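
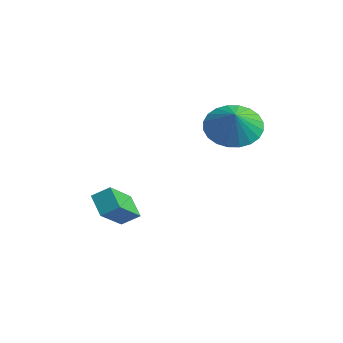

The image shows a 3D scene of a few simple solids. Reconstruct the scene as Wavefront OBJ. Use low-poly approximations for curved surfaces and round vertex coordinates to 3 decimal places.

v 1.282 2.792 2.353
v 2.094 3.057 1.692
v 2.078 2.428 3.187
v 2.039 3.418 1.903
v 1.868 3.683 2.182
v 1.608 3.813 2.488
v 1.298 3.788 2.772
v 0.986 3.61 2.993
v 0.719 3.309 3.117
v 0.537 2.929 3.124
v 0.469 2.528 3.013
v 0.525 2.167 2.803
v 0.695 1.902 2.523
v 0.955 1.772 2.218
v 1.265 1.797 1.934
v 1.577 1.974 1.713
v 1.844 2.276 1.589
v 2.026 2.656 1.582
v -0.796 -0.983 -1.569
v -0.085 -2.092 -0.697
v -0.435 -0.406 -1.13
v 0.277 -1.515 -0.259
v 0.023 -0.985 -2.241
v 0.735 -2.094 -1.37
v 0.385 -0.408 -1.803
v 1.096 -1.517 -0.931
f 2 1 4
f 2 4 3
f 4 1 5
f 4 5 3
f 5 1 6
f 5 6 3
f 6 1 7
f 6 7 3
f 7 1 8
f 7 8 3
f 8 1 9
f 8 9 3
f 9 1 10
f 9 10 3
f 10 1 11
f 10 11 3
f 11 1 12
f 11 12 3
f 12 1 13
f 12 13 3
f 13 1 14
f 13 14 3
f 14 1 15
f 14 15 3
f 15 1 16
f 15 16 3
f 16 1 17
f 16 17 3
f 17 1 18
f 17 18 3
f 18 1 2
f 18 2 3
f 20 22 19
f 23 20 19
f 19 22 21
f 21 23 19
f 20 26 22
f 24 20 23
f 24 26 20
f 22 26 21
f 25 23 21
f 21 26 25
f 25 24 23
f 26 24 25



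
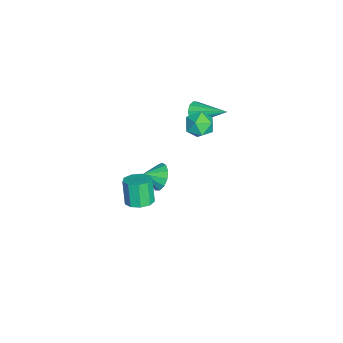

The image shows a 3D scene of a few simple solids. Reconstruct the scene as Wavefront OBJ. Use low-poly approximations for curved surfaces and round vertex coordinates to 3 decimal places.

v -1.587 0.384 -3.583
v -1.034 0.17 -4.287
v -1.293 -0.524 -3.077
v -0.748 0.448 -3.956
v -0.729 0.705 -3.506
v -0.981 0.86 -3.081
v -1.426 0.864 -2.816
v -1.923 0.716 -2.794
v -2.312 0.462 -3.022
v -2.472 0.183 -3.429
v -2.35 -0.032 -3.885
v -1.987 -0.115 -4.245
v -1.496 -0.04 -4.395
v 4.156 -0.199 0.397
v 4.877 -0.084 0.698
v 4.325 -0.245 2.084
v 3.604 -0.361 1.783
v 4.619 0.389 0.651
v 4.067 0.227 2.036
v 4.144 0.586 0.484
v 3.592 0.424 1.869
v 3.675 0.416 0.277
v 3.123 0.254 1.662
v 3.431 -0.042 0.126
v 2.879 -0.204 1.512
v 3.526 -0.574 0.102
v 2.974 -0.735 1.488
v 3.916 -0.93 0.217
v 3.364 -1.091 1.602
v 4.419 -0.944 0.415
v 3.866 -1.106 1.8
v 4.798 -0.61 0.606
v 4.246 -0.771 1.991
v -2.492 2.273 1.682
v -2.114 2.392 1.105
v -1.808 4.047 2.498
v -2.504 2.569 1.048
v -2.89 2.633 1.232
v -3.124 2.559 1.589
v -3.116 2.376 1.981
v -2.87 2.153 2.258
v -2.48 1.976 2.316
v -2.094 1.912 2.131
v -1.86 1.986 1.774
v -1.867 2.17 1.383
v 0.856 3.403 3.382
v 1.502 2.88 3.709
v -0.142 2.5 3.911
v 0.504 1.977 4.238
v 0.361 2.785 4.592
v 0.978 3.343 4.265
v 0.382 2.037 3.355
v 0.999 2.595 3.028
v 1.21 2.036 3.692
v 1.197 2.498 4.457
v 0.163 2.882 3.163
v 0.15 3.344 3.928
f 2 1 4
f 2 4 3
f 4 1 5
f 4 5 3
f 5 1 6
f 5 6 3
f 6 1 7
f 6 7 3
f 7 1 8
f 7 8 3
f 8 1 9
f 8 9 3
f 9 1 10
f 9 10 3
f 10 1 11
f 10 11 3
f 11 1 12
f 11 12 3
f 12 1 13
f 12 13 3
f 13 1 2
f 13 2 3
f 15 14 18
f 15 18 16
f 16 18 19
f 16 19 17
f 18 14 20
f 18 20 19
f 19 20 21
f 19 21 17
f 20 14 22
f 20 22 21
f 21 22 23
f 21 23 17
f 22 14 24
f 22 24 23
f 23 24 25
f 23 25 17
f 24 14 26
f 24 26 25
f 25 26 27
f 25 27 17
f 26 14 28
f 26 28 27
f 27 28 29
f 27 29 17
f 28 14 30
f 28 30 29
f 29 30 31
f 29 31 17
f 30 14 32
f 30 32 31
f 31 32 33
f 31 33 17
f 32 14 15
f 32 15 33
f 33 15 16
f 33 16 17
f 35 34 37
f 35 37 36
f 37 34 38
f 37 38 36
f 38 34 39
f 38 39 36
f 39 34 40
f 39 40 36
f 40 34 41
f 40 41 36
f 41 34 42
f 41 42 36
f 42 34 43
f 42 43 36
f 43 34 44
f 43 44 36
f 44 34 45
f 44 45 36
f 45 34 35
f 45 35 36
f 46 57 51
f 46 51 47
f 46 47 53
f 46 53 56
f 46 56 57
f 47 51 55
f 51 57 50
f 57 56 48
f 56 53 52
f 53 47 54
f 49 55 50
f 49 50 48
f 49 48 52
f 49 52 54
f 49 54 55
f 50 55 51
f 48 50 57
f 52 48 56
f 54 52 53
f 55 54 47



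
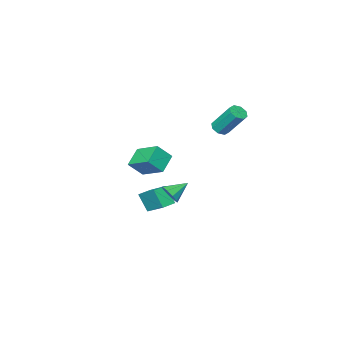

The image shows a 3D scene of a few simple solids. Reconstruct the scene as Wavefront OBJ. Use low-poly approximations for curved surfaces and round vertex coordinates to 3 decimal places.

v -2.573 -0.295 2.659
v -2.007 -0.297 2.783
v -2.34 0.833 4.324
v -2.907 0.835 4.201
v -2.121 0.037 2.514
v -2.454 1.167 4.055
v -2.5 0.177 2.33
v -2.833 1.306 3.871
v -2.922 0.04 2.339
v -3.255 1.169 3.88
v -3.14 -0.293 2.536
v -3.473 0.837 4.077
v -3.026 -0.627 2.805
v -3.359 0.503 4.346
v -2.647 -0.766 2.989
v -2.98 0.363 4.53
v -2.225 -0.629 2.98
v -2.558 0.5 4.521
v -1.145 -4.551 -0.984
v -0.366 -4.9 -0.084
v -1.342 -2.966 -0.199
v -0.563 -3.315 0.701
v -0.097 -4.065 -1.701
v 0.682 -4.414 -0.801
v -0.294 -2.48 -0.916
v 0.485 -2.829 -0.016
v 2.497 1.565 -0.102
v 2.791 1.361 0.476
v 1.443 1.815 0.522
v 2.862 1.816 0.413
v 2.762 2.154 0.109
v 2.538 2.216 -0.294
v 2.294 1.974 -0.607
v 2.146 1.54 -0.684
v 2.161 1.118 -0.489
v 2.333 0.905 -0.113
v 2.582 1.001 0.268
v -1.17 -3.924 -4.634
v -1.079 -4.638 -3.527
v -1.138 -2.461 -3.693
v -1.047 -3.175 -2.586
v -0.293 -3.905 -4.694
v -0.202 -4.619 -3.587
v -0.261 -2.442 -3.753
v -0.17 -3.156 -2.646
f 2 1 5
f 2 5 3
f 3 5 6
f 3 6 4
f 5 1 7
f 5 7 6
f 6 7 8
f 6 8 4
f 7 1 9
f 7 9 8
f 8 9 10
f 8 10 4
f 9 1 11
f 9 11 10
f 10 11 12
f 10 12 4
f 11 1 13
f 11 13 12
f 12 13 14
f 12 14 4
f 13 1 15
f 13 15 14
f 14 15 16
f 14 16 4
f 15 1 17
f 15 17 16
f 16 17 18
f 16 18 4
f 17 1 2
f 17 2 18
f 18 2 3
f 18 3 4
f 20 22 19
f 23 20 19
f 19 22 21
f 21 23 19
f 20 26 22
f 24 20 23
f 24 26 20
f 22 26 21
f 25 23 21
f 21 26 25
f 25 24 23
f 26 24 25
f 28 27 30
f 28 30 29
f 30 27 31
f 30 31 29
f 31 27 32
f 31 32 29
f 32 27 33
f 32 33 29
f 33 27 34
f 33 34 29
f 34 27 35
f 34 35 29
f 35 27 36
f 35 36 29
f 36 27 37
f 36 37 29
f 37 27 28
f 37 28 29
f 39 41 38
f 42 39 38
f 38 41 40
f 40 42 38
f 39 45 41
f 43 39 42
f 43 45 39
f 41 45 40
f 44 42 40
f 40 45 44
f 44 43 42
f 45 43 44



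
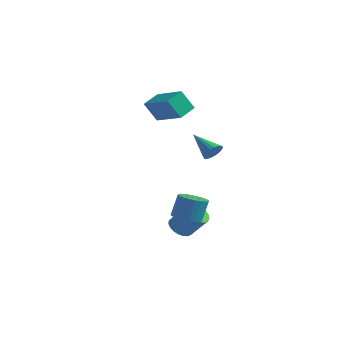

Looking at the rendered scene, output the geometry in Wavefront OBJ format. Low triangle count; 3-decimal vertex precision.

v 2.807 -2.026 -1.536
v 3.601 -2.325 -1.499
v 3.708 -1.873 -0.146
v 2.913 -1.574 -0.184
v 3.654 -2.016 -1.606
v 3.76 -1.564 -0.254
v 3.577 -1.708 -1.703
v 3.684 -1.256 -0.351
v 3.383 -1.449 -1.775
v 3.49 -0.997 -0.422
v 3.101 -1.277 -1.81
v 3.208 -0.825 -0.457
v 2.775 -1.22 -1.803
v 2.881 -0.768 -0.451
v 2.453 -1.285 -1.756
v 2.56 -0.833 -0.404
v 2.185 -1.463 -1.675
v 2.292 -1.011 -0.323
v 2.012 -1.727 -1.574
v 2.119 -1.275 -0.221
v 1.96 -2.036 -1.466
v 2.066 -1.584 -0.114
v 2.036 -2.344 -1.369
v 2.143 -1.892 -0.017
v 2.23 -2.603 -1.298
v 2.337 -2.151 0.055
v 2.512 -2.775 -1.263
v 2.619 -2.323 0.09
v 2.839 -2.832 -1.269
v 2.945 -2.38 0.083
v 3.16 -2.767 -1.316
v 3.267 -2.315 0.036
v 3.428 -2.589 -1.397
v 3.535 -2.137 -0.045
v 0.74 -0.029 -3.441
v 1.125 -0.673 -3.654
v 2.145 -0.475 -2.412
v 1.76 0.169 -2.199
v 1.282 -0.443 -3.82
v 2.302 -0.244 -2.578
v 1.345 -0.141 -3.92
v 2.365 0.058 -2.678
v 1.304 0.18 -3.938
v 2.324 0.379 -2.695
v 1.165 0.465 -3.869
v 2.185 0.664 -2.627
v 0.952 0.665 -3.727
v 1.973 0.863 -2.484
v 0.703 0.744 -3.535
v 1.724 0.943 -2.292
v 0.46 0.69 -3.327
v 1.481 0.888 -2.084
v 0.266 0.511 -3.138
v 1.286 0.71 -1.896
v 0.153 0.239 -3.002
v 1.174 0.438 -1.76
v 0.142 -0.079 -2.942
v 1.163 0.119 -1.7
v 0.234 -0.389 -2.969
v 1.255 -0.191 -1.726
v 0.414 -0.637 -3.076
v 1.434 -0.438 -1.834
v 0.65 -0.779 -3.247
v 1.67 -0.581 -2.005
v 0.901 -0.792 -3.452
v 1.922 -0.594 -2.209
v -3.628 3.149 2.689
v -4.168 2.655 3.952
v -3.606 4.3 3.149
v -4.146 3.806 4.412
v -1.594 2.814 3.428
v -2.134 2.32 4.691
v -1.572 3.965 3.888
v -2.112 3.471 5.151
v 2.934 0.026 2.65
v 3.199 0.483 3.012
v 1.486 0.134 3.57
v 3.086 0.625 2.818
v 2.947 0.663 2.594
v 2.805 0.592 2.38
v 2.686 0.423 2.213
v 2.61 0.185 2.121
v 2.59 -0.081 2.121
v 2.63 -0.328 2.212
v 2.722 -0.513 2.379
v 2.851 -0.606 2.592
v 2.994 -0.589 2.816
v 3.127 -0.466 3.011
v 3.227 -0.258 3.143
v 3.276 -0.001 3.19
v 3.266 0.261 3.144
f 2 1 5
f 2 5 3
f 3 5 6
f 3 6 4
f 5 1 7
f 5 7 6
f 6 7 8
f 6 8 4
f 7 1 9
f 7 9 8
f 8 9 10
f 8 10 4
f 9 1 11
f 9 11 10
f 10 11 12
f 10 12 4
f 11 1 13
f 11 13 12
f 12 13 14
f 12 14 4
f 13 1 15
f 13 15 14
f 14 15 16
f 14 16 4
f 15 1 17
f 15 17 16
f 16 17 18
f 16 18 4
f 17 1 19
f 17 19 18
f 18 19 20
f 18 20 4
f 19 1 21
f 19 21 20
f 20 21 22
f 20 22 4
f 21 1 23
f 21 23 22
f 22 23 24
f 22 24 4
f 23 1 25
f 23 25 24
f 24 25 26
f 24 26 4
f 25 1 27
f 25 27 26
f 26 27 28
f 26 28 4
f 27 1 29
f 27 29 28
f 28 29 30
f 28 30 4
f 29 1 31
f 29 31 30
f 30 31 32
f 30 32 4
f 31 1 33
f 31 33 32
f 32 33 34
f 32 34 4
f 33 1 2
f 33 2 34
f 34 2 3
f 34 3 4
f 36 35 39
f 36 39 37
f 37 39 40
f 37 40 38
f 39 35 41
f 39 41 40
f 40 41 42
f 40 42 38
f 41 35 43
f 41 43 42
f 42 43 44
f 42 44 38
f 43 35 45
f 43 45 44
f 44 45 46
f 44 46 38
f 45 35 47
f 45 47 46
f 46 47 48
f 46 48 38
f 47 35 49
f 47 49 48
f 48 49 50
f 48 50 38
f 49 35 51
f 49 51 50
f 50 51 52
f 50 52 38
f 51 35 53
f 51 53 52
f 52 53 54
f 52 54 38
f 53 35 55
f 53 55 54
f 54 55 56
f 54 56 38
f 55 35 57
f 55 57 56
f 56 57 58
f 56 58 38
f 57 35 59
f 57 59 58
f 58 59 60
f 58 60 38
f 59 35 61
f 59 61 60
f 60 61 62
f 60 62 38
f 61 35 63
f 61 63 62
f 62 63 64
f 62 64 38
f 63 35 65
f 63 65 64
f 64 65 66
f 64 66 38
f 65 35 36
f 65 36 66
f 66 36 37
f 66 37 38
f 68 70 67
f 71 68 67
f 67 70 69
f 69 71 67
f 68 74 70
f 72 68 71
f 72 74 68
f 70 74 69
f 73 71 69
f 69 74 73
f 73 72 71
f 74 72 73
f 76 75 78
f 76 78 77
f 78 75 79
f 78 79 77
f 79 75 80
f 79 80 77
f 80 75 81
f 80 81 77
f 81 75 82
f 81 82 77
f 82 75 83
f 82 83 77
f 83 75 84
f 83 84 77
f 84 75 85
f 84 85 77
f 85 75 86
f 85 86 77
f 86 75 87
f 86 87 77
f 87 75 88
f 87 88 77
f 88 75 89
f 88 89 77
f 89 75 90
f 89 90 77
f 90 75 91
f 90 91 77
f 91 75 76
f 91 76 77



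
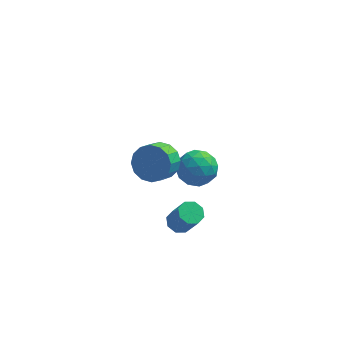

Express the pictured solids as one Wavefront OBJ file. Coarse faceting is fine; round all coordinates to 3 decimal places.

v -0.694 -2.066 -2.124
v -0.038 -2.091 -2.418
v 0.631 -2.718 -0.869
v -0.026 -2.694 -0.576
v -0.143 -1.607 -2.177
v 0.526 -2.234 -0.628
v -0.571 -1.392 -1.905
v 0.098 -2.019 -0.356
v -1.072 -1.572 -1.761
v -0.403 -2.199 -0.212
v -1.351 -2.042 -1.831
v -0.682 -2.669 -0.282
v -1.246 -2.526 -2.072
v -0.577 -3.153 -0.523
v -0.818 -2.741 -2.344
v -0.149 -3.368 -0.795
v -0.317 -2.561 -2.488
v 0.352 -3.188 -0.939
v -1.686 -1.364 2.341
v -0.748 -1.912 2.169
v -1.156 -2.805 2.787
v -2.094 -2.256 2.959
v -0.661 -1.619 2.649
v -1.07 -2.512 3.268
v -0.849 -1.257 3.047
v -1.258 -2.15 3.665
v -1.261 -0.924 3.256
v -1.67 -1.817 3.874
v -1.787 -0.709 3.219
v -2.196 -1.602 3.837
v -2.286 -0.669 2.947
v -2.694 -1.562 3.565
v -2.624 -0.815 2.513
v -3.032 -1.708 3.131
v -2.71 -1.108 2.032
v -3.119 -2.001 2.651
v -2.522 -1.47 1.635
v -2.931 -2.363 2.253
v -2.11 -1.803 1.426
v -2.519 -2.696 2.044
v -1.584 -2.018 1.463
v -1.993 -2.911 2.081
v -1.086 -2.058 1.735
v -1.494 -2.951 2.353
v -1.062 3.809 -2.916
v -0.438 4.866 -2.992
v -0.042 3.094 -4.468
v 0.582 4.151 -4.544
v 0.764 3.396 -3.59
v 0.134 3.838 -2.63
v -0.614 4.122 -4.83
v -1.244 4.564 -3.87
v -0.16 5.059 -4.175
v 0.691 4.611 -3.409
v -1.171 3.349 -4.051
v -0.32 2.901 -3.285
v -0.84 4.4 -2.817
v 0.36 3.56 -4.643
v 0.467 3.116 -4.082
v 0.834 3.738 -4.126
v -0.504 3.796 -2.605
v -0.136 4.417 -2.65
v 0.57 3.554 -3.001
v -0.344 3.543 -4.81
v 0.024 4.164 -4.855
v -1.314 4.222 -3.334
v -0.947 4.844 -3.378
v -1.05 4.406 -4.459
v -0.309 5.135 -3.558
v 0.29 4.715 -4.47
v -0.413 4.698 -4.638
v -0.784 4.957 -4.074
v 0.191 4.872 -3.107
v 0.791 4.451 -4.02
v 0.898 4.008 -3.459
v 0.527 4.268 -2.895
v 0.354 4.985 -3.802
v -1.271 3.509 -3.44
v -0.671 3.088 -4.353
v -1.007 3.692 -4.565
v -1.378 3.952 -4.001
v -0.77 3.245 -2.99
v -0.171 2.825 -3.902
v 0.304 3.003 -3.386
v -0.067 3.262 -2.822
v -0.834 2.975 -3.658
f 2 1 5
f 2 5 3
f 3 5 6
f 3 6 4
f 5 1 7
f 5 7 6
f 6 7 8
f 6 8 4
f 7 1 9
f 7 9 8
f 8 9 10
f 8 10 4
f 9 1 11
f 9 11 10
f 10 11 12
f 10 12 4
f 11 1 13
f 11 13 12
f 12 13 14
f 12 14 4
f 13 1 15
f 13 15 14
f 14 15 16
f 14 16 4
f 15 1 17
f 15 17 16
f 16 17 18
f 16 18 4
f 17 1 2
f 17 2 18
f 18 2 3
f 18 3 4
f 20 19 23
f 20 23 21
f 21 23 24
f 21 24 22
f 23 19 25
f 23 25 24
f 24 25 26
f 24 26 22
f 25 19 27
f 25 27 26
f 26 27 28
f 26 28 22
f 27 19 29
f 27 29 28
f 28 29 30
f 28 30 22
f 29 19 31
f 29 31 30
f 30 31 32
f 30 32 22
f 31 19 33
f 31 33 32
f 32 33 34
f 32 34 22
f 33 19 35
f 33 35 34
f 34 35 36
f 34 36 22
f 35 19 37
f 35 37 36
f 36 37 38
f 36 38 22
f 37 19 39
f 37 39 38
f 38 39 40
f 38 40 22
f 39 19 41
f 39 41 40
f 40 41 42
f 40 42 22
f 41 19 43
f 41 43 42
f 42 43 44
f 42 44 22
f 43 19 20
f 43 20 44
f 44 20 21
f 44 21 22
f 45 82 61
f 82 56 85
f 61 85 50
f 82 85 61
f 45 61 57
f 61 50 62
f 57 62 46
f 61 62 57
f 45 57 66
f 57 46 67
f 66 67 52
f 57 67 66
f 45 66 78
f 66 52 81
f 78 81 55
f 66 81 78
f 45 78 82
f 78 55 86
f 82 86 56
f 78 86 82
f 46 62 73
f 62 50 76
f 73 76 54
f 62 76 73
f 50 85 63
f 85 56 84
f 63 84 49
f 85 84 63
f 56 86 83
f 86 55 79
f 83 79 47
f 86 79 83
f 55 81 80
f 81 52 68
f 80 68 51
f 81 68 80
f 52 67 72
f 67 46 69
f 72 69 53
f 67 69 72
f 48 74 60
f 74 54 75
f 60 75 49
f 74 75 60
f 48 60 58
f 60 49 59
f 58 59 47
f 60 59 58
f 48 58 65
f 58 47 64
f 65 64 51
f 58 64 65
f 48 65 70
f 65 51 71
f 70 71 53
f 65 71 70
f 48 70 74
f 70 53 77
f 74 77 54
f 70 77 74
f 49 75 63
f 75 54 76
f 63 76 50
f 75 76 63
f 47 59 83
f 59 49 84
f 83 84 56
f 59 84 83
f 51 64 80
f 64 47 79
f 80 79 55
f 64 79 80
f 53 71 72
f 71 51 68
f 72 68 52
f 71 68 72
f 54 77 73
f 77 53 69
f 73 69 46
f 77 69 73



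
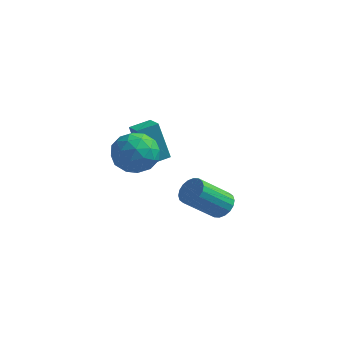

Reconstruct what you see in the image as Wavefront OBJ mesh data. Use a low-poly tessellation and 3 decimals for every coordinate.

v -2.202 1.432 -4.495
v -2.835 1.504 -2.526
v -2.869 1.988 -4.73
v -3.503 2.06 -2.761
v -1.557 2.28 -4.319
v -2.191 2.352 -2.35
v -2.225 2.836 -4.554
v -2.858 2.908 -2.585
v -2.267 -0.634 -2.213
v -1.216 -0.311 -1.93
v -1.804 -2.389 -1.93
v -0.753 -2.066 -1.647
v -1.626 -1.819 -0.964
v -1.912 -0.734 -1.139
v -1.108 -1.966 -2.721
v -1.394 -0.881 -2.896
v -0.499 -1.134 -2.244
v -0.82 -1.043 -1.158
v -2.2 -1.657 -2.702
v -2.521 -1.566 -1.616
v -1.782 -0.318 -2.097
v -1.238 -2.382 -1.763
v -1.751 -2.236 -1.362
v -1.133 -2.047 -1.196
v -2.191 -0.567 -1.632
v -1.573 -0.377 -1.465
v -1.815 -1.264 -0.897
v -1.447 -2.323 -2.395
v -0.829 -2.133 -2.228
v -1.887 -0.653 -2.664
v -1.269 -0.464 -2.498
v -1.205 -1.436 -2.963
v -0.743 -0.612 -2.115
v -0.471 -1.644 -1.948
v -0.68 -1.585 -2.579
v -0.848 -0.948 -2.682
v -0.931 -0.559 -1.476
v -0.659 -1.591 -1.31
v -1.173 -1.445 -0.909
v -1.341 -0.808 -1.012
v -0.51 -1.043 -1.661
v -2.361 -1.109 -2.55
v -2.089 -2.141 -2.384
v -1.679 -1.892 -2.848
v -1.847 -1.255 -2.951
v -2.549 -1.056 -1.912
v -2.277 -2.088 -1.745
v -2.172 -1.752 -1.178
v -2.34 -1.115 -1.281
v -2.51 -1.657 -2.199
v 3.026 -2.537 -3.2
v 3.397 -2.248 -2.695
v 2.485 -3.314 -1.415
v 2.114 -3.603 -1.92
v 3.153 -2.063 -2.715
v 2.24 -3.129 -1.435
v 2.884 -1.972 -2.831
v 1.971 -3.038 -1.551
v 2.643 -1.992 -3.02
v 1.73 -3.059 -1.74
v 2.477 -2.121 -3.245
v 1.565 -3.187 -1.964
v 2.421 -2.332 -3.461
v 1.509 -3.398 -2.18
v 2.485 -2.584 -3.625
v 1.572 -3.65 -2.345
v 2.655 -2.826 -3.705
v 1.743 -3.892 -2.425
v 2.9 -3.011 -3.685
v 1.987 -4.077 -2.405
v 3.169 -3.102 -3.569
v 2.256 -4.168 -2.289
v 3.41 -3.081 -3.38
v 2.497 -4.148 -2.1
v 3.575 -2.953 -3.156
v 2.663 -4.019 -1.875
v 3.631 -2.742 -2.94
v 2.719 -3.808 -1.659
v 3.568 -2.49 -2.775
v 2.655 -3.556 -1.495
f 2 4 1
f 5 2 1
f 1 4 3
f 3 5 1
f 2 8 4
f 6 2 5
f 6 8 2
f 4 8 3
f 7 5 3
f 3 8 7
f 7 6 5
f 8 6 7
f 9 46 25
f 46 20 49
f 25 49 14
f 46 49 25
f 9 25 21
f 25 14 26
f 21 26 10
f 25 26 21
f 9 21 30
f 21 10 31
f 30 31 16
f 21 31 30
f 9 30 42
f 30 16 45
f 42 45 19
f 30 45 42
f 9 42 46
f 42 19 50
f 46 50 20
f 42 50 46
f 10 26 37
f 26 14 40
f 37 40 18
f 26 40 37
f 14 49 27
f 49 20 48
f 27 48 13
f 49 48 27
f 20 50 47
f 50 19 43
f 47 43 11
f 50 43 47
f 19 45 44
f 45 16 32
f 44 32 15
f 45 32 44
f 16 31 36
f 31 10 33
f 36 33 17
f 31 33 36
f 12 38 24
f 38 18 39
f 24 39 13
f 38 39 24
f 12 24 22
f 24 13 23
f 22 23 11
f 24 23 22
f 12 22 29
f 22 11 28
f 29 28 15
f 22 28 29
f 12 29 34
f 29 15 35
f 34 35 17
f 29 35 34
f 12 34 38
f 34 17 41
f 38 41 18
f 34 41 38
f 13 39 27
f 39 18 40
f 27 40 14
f 39 40 27
f 11 23 47
f 23 13 48
f 47 48 20
f 23 48 47
f 15 28 44
f 28 11 43
f 44 43 19
f 28 43 44
f 17 35 36
f 35 15 32
f 36 32 16
f 35 32 36
f 18 41 37
f 41 17 33
f 37 33 10
f 41 33 37
f 52 51 55
f 52 55 53
f 53 55 56
f 53 56 54
f 55 51 57
f 55 57 56
f 56 57 58
f 56 58 54
f 57 51 59
f 57 59 58
f 58 59 60
f 58 60 54
f 59 51 61
f 59 61 60
f 60 61 62
f 60 62 54
f 61 51 63
f 61 63 62
f 62 63 64
f 62 64 54
f 63 51 65
f 63 65 64
f 64 65 66
f 64 66 54
f 65 51 67
f 65 67 66
f 66 67 68
f 66 68 54
f 67 51 69
f 67 69 68
f 68 69 70
f 68 70 54
f 69 51 71
f 69 71 70
f 70 71 72
f 70 72 54
f 71 51 73
f 71 73 72
f 72 73 74
f 72 74 54
f 73 51 75
f 73 75 74
f 74 75 76
f 74 76 54
f 75 51 77
f 75 77 76
f 76 77 78
f 76 78 54
f 77 51 79
f 77 79 78
f 78 79 80
f 78 80 54
f 79 51 52
f 79 52 80
f 80 52 53
f 80 53 54



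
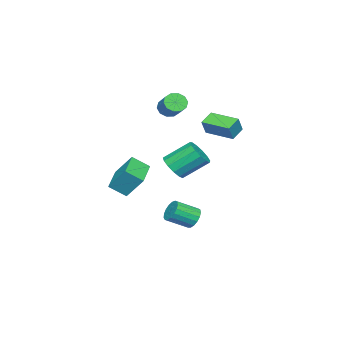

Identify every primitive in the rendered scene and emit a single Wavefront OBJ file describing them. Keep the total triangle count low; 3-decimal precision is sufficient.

v 4.063 2.953 1.369
v 4.873 3.411 1.37
v 4.126 4.726 2.553
v 3.317 4.267 2.551
v 4.592 3.608 0.974
v 3.846 4.923 2.157
v 4.144 3.597 0.703
v 3.397 4.912 1.886
v 3.67 3.382 0.643
v 2.923 4.697 1.826
v 3.321 3.03 0.814
v 2.574 4.345 1.997
v 3.208 2.654 1.16
v 2.461 3.969 2.343
v 3.366 2.372 1.573
v 2.619 3.687 2.756
v 3.746 2.275 1.921
v 2.999 3.59 3.104
v 4.226 2.393 2.093
v 3.479 3.708 3.276
v 4.655 2.689 2.036
v 3.908 4.004 3.219
v 4.896 3.068 1.766
v 4.149 4.383 2.949
v -0.253 -2.055 -1.965
v 0.241 -2.999 -1.204
v -0.269 -0.918 -0.544
v 0.225 -1.863 0.217
v 1.655 -1.437 -2.437
v 2.149 -2.382 -1.676
v 1.639 -0.301 -1.016
v 2.133 -1.245 -0.255
v -2.336 2.359 2.902
v -1.764 2.369 3.888
v -2.101 4.269 2.746
v -1.529 4.278 3.733
v -1.411 2.202 2.367
v -0.839 2.211 3.354
v -1.176 4.111 2.212
v -0.604 4.121 3.198
v -0.025 2.139 -4.163
v 0.616 2.494 -4.459
v 1.545 1.456 -3.693
v 0.905 1.101 -3.397
v 0.553 2.677 -4.134
v 1.482 1.639 -3.368
v 0.358 2.737 -3.816
v 1.287 1.698 -3.05
v 0.075 2.66 -3.577
v 1.004 1.621 -2.812
v -0.231 2.464 -3.472
v 0.698 1.425 -2.707
v -0.489 2.193 -3.526
v 0.44 1.154 -2.761
v -0.641 1.91 -3.725
v 0.288 0.871 -2.96
v -0.652 1.68 -4.025
v 0.277 0.641 -3.26
v -0.519 1.555 -4.356
v 0.41 0.516 -3.591
v -0.273 1.563 -4.643
v 0.656 0.525 -3.878
v 0.03 1.704 -4.82
v 0.959 0.666 -4.055
v 0.321 1.945 -4.846
v 1.25 0.906 -4.081
v 0.532 2.23 -4.716
v 1.461 1.191 -3.95
v -4.333 -1.821 2.985
v -3.864 -1.739 2.379
v -2.959 -0.777 3.21
v -3.427 -0.859 3.815
v -4.199 -1.401 2.353
v -3.293 -0.44 3.184
v -4.584 -1.224 2.568
v -3.679 -0.263 3.399
v -4.874 -1.275 2.942
v -3.969 -0.313 3.773
v -4.957 -1.534 3.333
v -4.051 -0.572 4.163
v -4.801 -1.903 3.59
v -3.896 -0.941 4.421
v -4.467 -2.24 3.616
v -3.561 -1.279 4.447
v -4.081 -2.417 3.401
v -3.176 -1.456 4.232
v -3.791 -2.367 3.027
v -2.886 -1.405 3.858
v -3.709 -2.108 2.637
v -2.803 -1.146 3.467
f 2 1 5
f 2 5 3
f 3 5 6
f 3 6 4
f 5 1 7
f 5 7 6
f 6 7 8
f 6 8 4
f 7 1 9
f 7 9 8
f 8 9 10
f 8 10 4
f 9 1 11
f 9 11 10
f 10 11 12
f 10 12 4
f 11 1 13
f 11 13 12
f 12 13 14
f 12 14 4
f 13 1 15
f 13 15 14
f 14 15 16
f 14 16 4
f 15 1 17
f 15 17 16
f 16 17 18
f 16 18 4
f 17 1 19
f 17 19 18
f 18 19 20
f 18 20 4
f 19 1 21
f 19 21 20
f 20 21 22
f 20 22 4
f 21 1 23
f 21 23 22
f 22 23 24
f 22 24 4
f 23 1 2
f 23 2 24
f 24 2 3
f 24 3 4
f 26 28 25
f 29 26 25
f 25 28 27
f 27 29 25
f 26 32 28
f 30 26 29
f 30 32 26
f 28 32 27
f 31 29 27
f 27 32 31
f 31 30 29
f 32 30 31
f 34 36 33
f 37 34 33
f 33 36 35
f 35 37 33
f 34 40 36
f 38 34 37
f 38 40 34
f 36 40 35
f 39 37 35
f 35 40 39
f 39 38 37
f 40 38 39
f 42 41 45
f 42 45 43
f 43 45 46
f 43 46 44
f 45 41 47
f 45 47 46
f 46 47 48
f 46 48 44
f 47 41 49
f 47 49 48
f 48 49 50
f 48 50 44
f 49 41 51
f 49 51 50
f 50 51 52
f 50 52 44
f 51 41 53
f 51 53 52
f 52 53 54
f 52 54 44
f 53 41 55
f 53 55 54
f 54 55 56
f 54 56 44
f 55 41 57
f 55 57 56
f 56 57 58
f 56 58 44
f 57 41 59
f 57 59 58
f 58 59 60
f 58 60 44
f 59 41 61
f 59 61 60
f 60 61 62
f 60 62 44
f 61 41 63
f 61 63 62
f 62 63 64
f 62 64 44
f 63 41 65
f 63 65 64
f 64 65 66
f 64 66 44
f 65 41 67
f 65 67 66
f 66 67 68
f 66 68 44
f 67 41 42
f 67 42 68
f 68 42 43
f 68 43 44
f 70 69 73
f 70 73 71
f 71 73 74
f 71 74 72
f 73 69 75
f 73 75 74
f 74 75 76
f 74 76 72
f 75 69 77
f 75 77 76
f 76 77 78
f 76 78 72
f 77 69 79
f 77 79 78
f 78 79 80
f 78 80 72
f 79 69 81
f 79 81 80
f 80 81 82
f 80 82 72
f 81 69 83
f 81 83 82
f 82 83 84
f 82 84 72
f 83 69 85
f 83 85 84
f 84 85 86
f 84 86 72
f 85 69 87
f 85 87 86
f 86 87 88
f 86 88 72
f 87 69 89
f 87 89 88
f 88 89 90
f 88 90 72
f 89 69 70
f 89 70 90
f 90 70 71
f 90 71 72



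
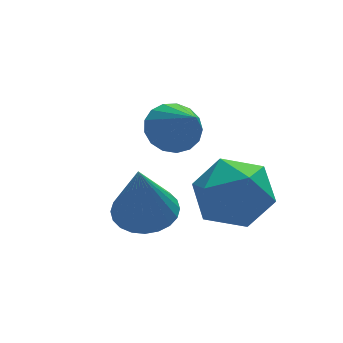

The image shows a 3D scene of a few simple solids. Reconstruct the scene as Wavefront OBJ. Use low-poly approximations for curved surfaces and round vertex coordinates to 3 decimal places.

v -0.11 -0.773 0.41
v 0.657 -0.758 0.549
v -0.41 -1.207 2.11
v 0.58 -0.47 0.609
v 0.399 -0.228 0.639
v 0.139 -0.069 0.634
v -0.158 -0.017 0.595
v -0.448 -0.08 0.527
v -0.687 -0.248 0.442
v -0.838 -0.497 0.352
v -0.878 -0.788 0.271
v -0.801 -1.076 0.211
v -0.619 -1.318 0.181
v -0.36 -1.477 0.186
v -0.062 -1.529 0.225
v 0.228 -1.466 0.292
v 0.466 -1.297 0.378
v 0.617 -1.049 0.468
v 1.31 0.03 0.365
v 1.921 -0.151 1.227
v 2.219 -1.149 -0.527
v 2.83 -1.33 0.335
v 1.802 -1.634 0.334
v 1.24 -0.905 0.885
v 2.9 -0.395 -0.185
v 2.338 0.334 0.366
v 2.904 -0.413 0.887
v 2.225 -1.179 1.208
v 1.915 -0.121 -0.508
v 1.236 -0.887 -0.187
v 1.462 1.722 1.16
v 2.176 1.639 0.982
v 1.598 0.578 2.24
v 2.18 1.883 1.24
v 2.02 2.089 1.478
v 1.732 2.212 1.644
v 1.383 2.222 1.699
v 1.051 2.118 1.63
v 0.814 1.923 1.454
v 0.725 1.683 1.21
v 0.805 1.451 0.954
v 1.036 1.281 0.746
v 1.364 1.213 0.632
v 1.715 1.261 0.639
v 2.008 1.415 0.766
f 2 1 4
f 2 4 3
f 4 1 5
f 4 5 3
f 5 1 6
f 5 6 3
f 6 1 7
f 6 7 3
f 7 1 8
f 7 8 3
f 8 1 9
f 8 9 3
f 9 1 10
f 9 10 3
f 10 1 11
f 10 11 3
f 11 1 12
f 11 12 3
f 12 1 13
f 12 13 3
f 13 1 14
f 13 14 3
f 14 1 15
f 14 15 3
f 15 1 16
f 15 16 3
f 16 1 17
f 16 17 3
f 17 1 18
f 17 18 3
f 18 1 2
f 18 2 3
f 19 30 24
f 19 24 20
f 19 20 26
f 19 26 29
f 19 29 30
f 20 24 28
f 24 30 23
f 30 29 21
f 29 26 25
f 26 20 27
f 22 28 23
f 22 23 21
f 22 21 25
f 22 25 27
f 22 27 28
f 23 28 24
f 21 23 30
f 25 21 29
f 27 25 26
f 28 27 20
f 32 31 34
f 32 34 33
f 34 31 35
f 34 35 33
f 35 31 36
f 35 36 33
f 36 31 37
f 36 37 33
f 37 31 38
f 37 38 33
f 38 31 39
f 38 39 33
f 39 31 40
f 39 40 33
f 40 31 41
f 40 41 33
f 41 31 42
f 41 42 33
f 42 31 43
f 42 43 33
f 43 31 44
f 43 44 33
f 44 31 45
f 44 45 33
f 45 31 32
f 45 32 33



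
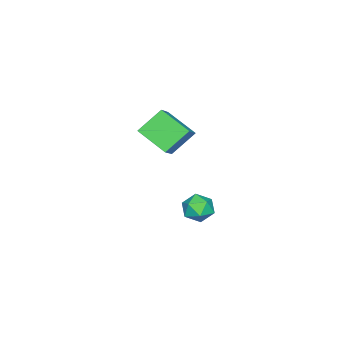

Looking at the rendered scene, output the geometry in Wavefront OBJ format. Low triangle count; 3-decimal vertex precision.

v 1.183 3.92 3.152
v 0.935 2.278 3.99
v 2.299 4.187 4.005
v 2.051 2.545 4.843
v 2.209 3.195 2.037
v 1.961 1.553 2.875
v 3.325 3.462 2.89
v 3.077 1.82 3.728
v 0.937 4.438 -1.774
v 1.566 4.404 -2.438
v 0.134 3.416 -2.482
v 0.763 3.382 -3.146
v 0.959 3.06 -2.313
v 1.456 3.691 -1.875
v 0.244 4.129 -3.045
v 0.741 4.76 -2.607
v 1.137 4.213 -3.223
v 1.579 3.552 -2.771
v 0.121 4.268 -2.149
v 0.563 3.607 -1.697
f 2 4 1
f 5 2 1
f 1 4 3
f 3 5 1
f 2 8 4
f 6 2 5
f 6 8 2
f 4 8 3
f 7 5 3
f 3 8 7
f 7 6 5
f 8 6 7
f 9 20 14
f 9 14 10
f 9 10 16
f 9 16 19
f 9 19 20
f 10 14 18
f 14 20 13
f 20 19 11
f 19 16 15
f 16 10 17
f 12 18 13
f 12 13 11
f 12 11 15
f 12 15 17
f 12 17 18
f 13 18 14
f 11 13 20
f 15 11 19
f 17 15 16
f 18 17 10



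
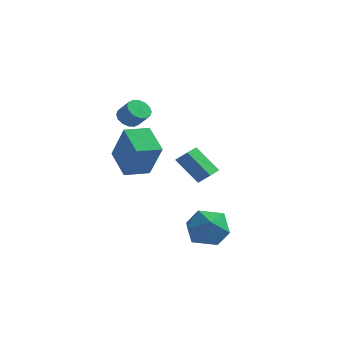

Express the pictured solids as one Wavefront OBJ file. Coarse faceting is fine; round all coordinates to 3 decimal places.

v 3.322 -1.132 -2.395
v 4.269 -1.057 -3.074
v 3.291 -3.003 -2.646
v 4.238 -2.928 -3.325
v 4.322 -2.719 -2.179
v 4.341 -1.563 -2.024
v 3.219 -2.497 -3.696
v 3.238 -1.341 -3.541
v 4.205 -1.901 -3.877
v 4.887 -2.038 -2.94
v 2.673 -2.022 -2.78
v 3.355 -2.159 -1.843
v -1.819 0.413 2.28
v -1.36 0.594 1.857
v -0.642 0.408 2.557
v -1.101 0.227 2.98
v -1.445 0.876 2.02
v -0.727 0.69 2.719
v -1.63 1.034 2.252
v -0.912 0.848 2.951
v -1.866 1.026 2.492
v -1.148 0.84 3.191
v -2.089 0.853 2.675
v -1.371 0.667 3.374
v -2.24 0.563 2.753
v -1.522 0.376 3.452
v -2.278 0.232 2.703
v -1.56 0.046 3.403
v -2.193 -0.05 2.541
v -1.475 -0.236 3.24
v -2.008 -0.208 2.309
v -1.29 -0.394 3.008
v -1.772 -0.2 2.069
v -1.054 -0.386 2.768
v -1.549 -0.027 1.886
v -0.831 -0.213 2.585
v -1.398 0.264 1.808
v -0.68 0.077 2.507
v 1.067 1.912 -1.855
v -0.094 1.787 -0.552
v 1.066 2.748 -1.776
v -0.096 2.624 -0.473
v 1.756 1.856 -1.247
v 0.594 1.732 0.056
v 1.754 2.693 -1.168
v 0.593 2.568 0.135
v -2.784 0.447 -0.212
v -1.776 -0.072 1.639
v -2.055 1.557 -0.297
v -1.047 1.037 1.554
v -1.573 -0.417 -1.114
v -0.565 -0.937 0.737
v -0.844 0.692 -1.199
v 0.164 0.173 0.652
f 1 12 6
f 1 6 2
f 1 2 8
f 1 8 11
f 1 11 12
f 2 6 10
f 6 12 5
f 12 11 3
f 11 8 7
f 8 2 9
f 4 10 5
f 4 5 3
f 4 3 7
f 4 7 9
f 4 9 10
f 5 10 6
f 3 5 12
f 7 3 11
f 9 7 8
f 10 9 2
f 14 13 17
f 14 17 15
f 15 17 18
f 15 18 16
f 17 13 19
f 17 19 18
f 18 19 20
f 18 20 16
f 19 13 21
f 19 21 20
f 20 21 22
f 20 22 16
f 21 13 23
f 21 23 22
f 22 23 24
f 22 24 16
f 23 13 25
f 23 25 24
f 24 25 26
f 24 26 16
f 25 13 27
f 25 27 26
f 26 27 28
f 26 28 16
f 27 13 29
f 27 29 28
f 28 29 30
f 28 30 16
f 29 13 31
f 29 31 30
f 30 31 32
f 30 32 16
f 31 13 33
f 31 33 32
f 32 33 34
f 32 34 16
f 33 13 35
f 33 35 34
f 34 35 36
f 34 36 16
f 35 13 37
f 35 37 36
f 36 37 38
f 36 38 16
f 37 13 14
f 37 14 38
f 38 14 15
f 38 15 16
f 40 42 39
f 43 40 39
f 39 42 41
f 41 43 39
f 40 46 42
f 44 40 43
f 44 46 40
f 42 46 41
f 45 43 41
f 41 46 45
f 45 44 43
f 46 44 45
f 48 50 47
f 51 48 47
f 47 50 49
f 49 51 47
f 48 54 50
f 52 48 51
f 52 54 48
f 50 54 49
f 53 51 49
f 49 54 53
f 53 52 51
f 54 52 53



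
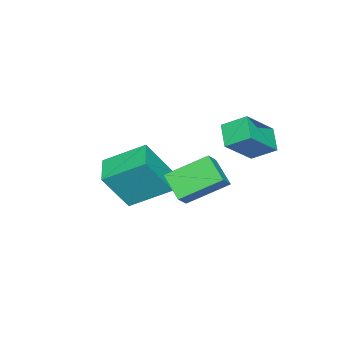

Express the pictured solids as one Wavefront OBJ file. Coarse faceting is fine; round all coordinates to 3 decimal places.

v -0.113 0.327 4.36
v -0.304 1.268 4.956
v -1.354 0.773 3.257
v -1.546 1.714 3.853
v 0.626 0.866 3.747
v 0.434 1.807 4.343
v -0.616 1.312 2.644
v -0.807 2.253 3.24
v 3.209 0.163 3.164
v 3.912 0.238 3.752
v 2.343 1.422 4.038
v 3.046 1.497 4.626
v 3.714 1.003 2.454
v 4.417 1.078 3.042
v 2.848 2.262 3.328
v 3.551 2.337 3.916
v 0.796 -2.97 0.686
v 0.192 -1.487 1.612
v 1.922 -2.339 0.409
v 1.317 -0.856 1.335
v 1.563 -3.644 2.265
v 0.958 -2.161 3.191
v 2.688 -3.013 1.988
v 2.084 -1.53 2.914
f 2 4 1
f 5 2 1
f 1 4 3
f 3 5 1
f 2 8 4
f 6 2 5
f 6 8 2
f 4 8 3
f 7 5 3
f 3 8 7
f 7 6 5
f 8 6 7
f 10 12 9
f 13 10 9
f 9 12 11
f 11 13 9
f 10 16 12
f 14 10 13
f 14 16 10
f 12 16 11
f 15 13 11
f 11 16 15
f 15 14 13
f 16 14 15
f 18 20 17
f 21 18 17
f 17 20 19
f 19 21 17
f 18 24 20
f 22 18 21
f 22 24 18
f 20 24 19
f 23 21 19
f 19 24 23
f 23 22 21
f 24 22 23



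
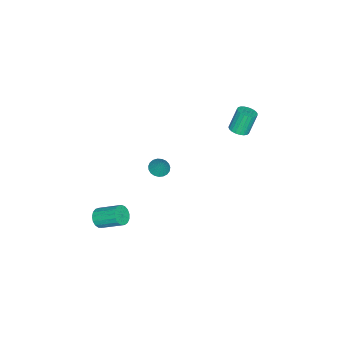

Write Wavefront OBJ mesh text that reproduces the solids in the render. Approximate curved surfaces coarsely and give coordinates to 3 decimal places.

v 0.095 -2.663 1.618
v 0.42 -2.276 1.353
v 0.485 -2.277 2.662
v 0.217 -2.158 1.385
v -0.006 -2.126 1.457
v -0.213 -2.188 1.556
v -0.365 -2.332 1.666
v -0.439 -2.533 1.768
v -0.419 -2.756 1.844
v -0.311 -2.964 1.881
v -0.133 -3.12 1.872
v 0.085 -3.197 1.819
v 0.305 -3.181 1.731
v 0.488 -3.076 1.624
v 0.604 -2.9 1.516
v 0.632 -2.683 1.425
v 0.566 -2.462 1.368
v -3.093 0.364 3.231
v -2.568 0.392 3.426
v -3.043 0.644 4.664
v -3.567 0.616 4.469
v -2.61 0.613 3.365
v -3.084 0.865 4.604
v -2.734 0.791 3.281
v -3.209 1.043 4.52
v -2.921 0.895 3.189
v -3.395 1.147 4.427
v -3.137 0.907 3.103
v -3.612 1.16 4.341
v -3.346 0.826 3.04
v -3.82 1.078 4.278
v -3.51 0.664 3.01
v -3.985 0.916 4.248
v -3.603 0.45 3.017
v -4.078 0.703 4.256
v -3.607 0.222 3.062
v -4.082 0.474 4.301
v -3.523 0.018 3.136
v -3.998 0.27 4.375
v -3.364 -0.126 3.227
v -3.839 0.126 4.465
v -3.158 -0.185 3.318
v -3.633 0.067 4.556
v -2.941 -0.15 3.394
v -3.415 0.102 4.632
v -2.75 -0.025 3.442
v -3.224 0.227 4.68
v -2.618 0.166 3.453
v -3.093 0.419 4.691
v 3.862 -4.201 0.218
v 4.357 -4.015 -0.043
v 4.294 -2.773 0.722
v 3.798 -2.959 0.982
v 4.152 -3.921 -0.213
v 4.089 -2.679 0.552
v 3.88 -3.891 -0.284
v 3.817 -2.649 0.481
v 3.604 -3.932 -0.24
v 3.541 -2.69 0.525
v 3.387 -4.035 -0.092
v 3.324 -2.793 0.673
v 3.279 -4.176 0.128
v 3.216 -2.934 0.893
v 3.304 -4.322 0.368
v 3.241 -3.08 1.133
v 3.457 -4.441 0.574
v 3.394 -3.199 1.339
v 3.703 -4.505 0.698
v 3.639 -3.263 1.463
v 3.985 -4.499 0.712
v 3.921 -3.257 1.477
v 4.238 -4.425 0.612
v 4.175 -3.183 1.377
v 4.406 -4.3 0.423
v 4.343 -3.058 1.188
v 4.449 -4.152 0.186
v 4.385 -2.91 0.951
f 2 1 4
f 2 4 3
f 4 1 5
f 4 5 3
f 5 1 6
f 5 6 3
f 6 1 7
f 6 7 3
f 7 1 8
f 7 8 3
f 8 1 9
f 8 9 3
f 9 1 10
f 9 10 3
f 10 1 11
f 10 11 3
f 11 1 12
f 11 12 3
f 12 1 13
f 12 13 3
f 13 1 14
f 13 14 3
f 14 1 15
f 14 15 3
f 15 1 16
f 15 16 3
f 16 1 17
f 16 17 3
f 17 1 2
f 17 2 3
f 19 18 22
f 19 22 20
f 20 22 23
f 20 23 21
f 22 18 24
f 22 24 23
f 23 24 25
f 23 25 21
f 24 18 26
f 24 26 25
f 25 26 27
f 25 27 21
f 26 18 28
f 26 28 27
f 27 28 29
f 27 29 21
f 28 18 30
f 28 30 29
f 29 30 31
f 29 31 21
f 30 18 32
f 30 32 31
f 31 32 33
f 31 33 21
f 32 18 34
f 32 34 33
f 33 34 35
f 33 35 21
f 34 18 36
f 34 36 35
f 35 36 37
f 35 37 21
f 36 18 38
f 36 38 37
f 37 38 39
f 37 39 21
f 38 18 40
f 38 40 39
f 39 40 41
f 39 41 21
f 40 18 42
f 40 42 41
f 41 42 43
f 41 43 21
f 42 18 44
f 42 44 43
f 43 44 45
f 43 45 21
f 44 18 46
f 44 46 45
f 45 46 47
f 45 47 21
f 46 18 48
f 46 48 47
f 47 48 49
f 47 49 21
f 48 18 19
f 48 19 49
f 49 19 20
f 49 20 21
f 51 50 54
f 51 54 52
f 52 54 55
f 52 55 53
f 54 50 56
f 54 56 55
f 55 56 57
f 55 57 53
f 56 50 58
f 56 58 57
f 57 58 59
f 57 59 53
f 58 50 60
f 58 60 59
f 59 60 61
f 59 61 53
f 60 50 62
f 60 62 61
f 61 62 63
f 61 63 53
f 62 50 64
f 62 64 63
f 63 64 65
f 63 65 53
f 64 50 66
f 64 66 65
f 65 66 67
f 65 67 53
f 66 50 68
f 66 68 67
f 67 68 69
f 67 69 53
f 68 50 70
f 68 70 69
f 69 70 71
f 69 71 53
f 70 50 72
f 70 72 71
f 71 72 73
f 71 73 53
f 72 50 74
f 72 74 73
f 73 74 75
f 73 75 53
f 74 50 76
f 74 76 75
f 75 76 77
f 75 77 53
f 76 50 51
f 76 51 77
f 77 51 52
f 77 52 53



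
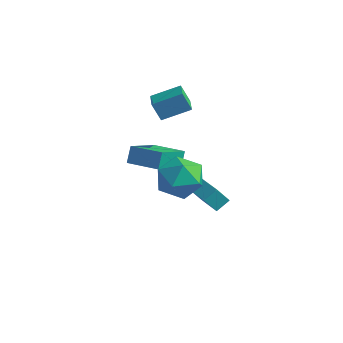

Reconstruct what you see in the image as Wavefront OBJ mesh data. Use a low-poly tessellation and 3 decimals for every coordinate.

v 1.934 -1.082 0.109
v 3.022 -1.357 -0.311
v 1.798 -2.843 0.911
v 2.886 -3.118 0.491
v 2.768 -2.304 1.363
v 2.853 -1.216 0.867
v 1.967 -2.984 -0.267
v 2.052 -1.896 -0.763
v 3.043 -2.533 -0.544
v 3.538 -2.113 0.464
v 1.282 -2.087 0.136
v 1.777 -1.667 1.144
v -0.503 -2.393 0.004
v -0.667 -1.976 0.808
v -0.883 -0.52 -1.044
v -1.047 -0.103 -0.24
v 1.027 -2.017 0.12
v 0.863 -1.6 0.924
v 0.647 -0.144 -0.928
v 0.483 0.273 -0.124
v -0.408 1.524 -3.793
v -0.225 2.196 -3.323
v -0.07 2.024 -4.64
v 0.113 2.696 -4.17
v 1.027 0.964 -3.55
v 1.21 1.636 -3.08
v 1.365 1.464 -4.397
v 1.548 2.136 -3.927
v -2.771 2.182 -0.465
v -3.174 1.967 0.524
v -3.626 2.992 -0.638
v -4.029 2.777 0.352
v -1.851 3.283 0.148
v -2.254 3.068 1.138
v -2.706 4.093 -0.024
v -3.109 3.878 0.965
f 1 12 6
f 1 6 2
f 1 2 8
f 1 8 11
f 1 11 12
f 2 6 10
f 6 12 5
f 12 11 3
f 11 8 7
f 8 2 9
f 4 10 5
f 4 5 3
f 4 3 7
f 4 7 9
f 4 9 10
f 5 10 6
f 3 5 12
f 7 3 11
f 9 7 8
f 10 9 2
f 14 16 13
f 17 14 13
f 13 16 15
f 15 17 13
f 14 20 16
f 18 14 17
f 18 20 14
f 16 20 15
f 19 17 15
f 15 20 19
f 19 18 17
f 20 18 19
f 22 24 21
f 25 22 21
f 21 24 23
f 23 25 21
f 22 28 24
f 26 22 25
f 26 28 22
f 24 28 23
f 27 25 23
f 23 28 27
f 27 26 25
f 28 26 27
f 30 32 29
f 33 30 29
f 29 32 31
f 31 33 29
f 30 36 32
f 34 30 33
f 34 36 30
f 32 36 31
f 35 33 31
f 31 36 35
f 35 34 33
f 36 34 35



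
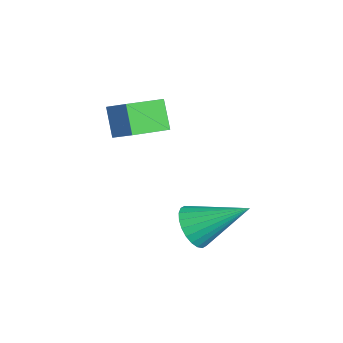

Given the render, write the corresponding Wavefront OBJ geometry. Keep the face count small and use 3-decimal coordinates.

v 0.883 -1.694 1.997
v 0.209 -1.77 2.913
v 0.234 -0.453 1.622
v -0.44 -0.529 2.537
v 1.54 -1.191 2.523
v 0.866 -1.267 3.438
v 0.891 0.05 2.147
v 0.217 -0.026 3.063
v 2.816 0.413 -0.891
v 3.586 0.21 -0.971
v 3.344 1.987 0.171
v 3.545 0.392 -1.221
v 3.393 0.578 -1.421
v 3.154 0.739 -1.54
v 2.863 0.85 -1.56
v 2.565 0.895 -1.479
v 2.305 0.866 -1.308
v 2.123 0.769 -1.073
v 2.047 0.617 -0.811
v 2.088 0.435 -0.561
v 2.24 0.249 -0.362
v 2.479 0.088 -0.243
v 2.77 -0.023 -0.222
v 3.068 -0.068 -0.304
v 3.328 -0.039 -0.475
v 3.51 0.058 -0.709
f 2 4 1
f 5 2 1
f 1 4 3
f 3 5 1
f 2 8 4
f 6 2 5
f 6 8 2
f 4 8 3
f 7 5 3
f 3 8 7
f 7 6 5
f 8 6 7
f 10 9 12
f 10 12 11
f 12 9 13
f 12 13 11
f 13 9 14
f 13 14 11
f 14 9 15
f 14 15 11
f 15 9 16
f 15 16 11
f 16 9 17
f 16 17 11
f 17 9 18
f 17 18 11
f 18 9 19
f 18 19 11
f 19 9 20
f 19 20 11
f 20 9 21
f 20 21 11
f 21 9 22
f 21 22 11
f 22 9 23
f 22 23 11
f 23 9 24
f 23 24 11
f 24 9 25
f 24 25 11
f 25 9 26
f 25 26 11
f 26 9 10
f 26 10 11



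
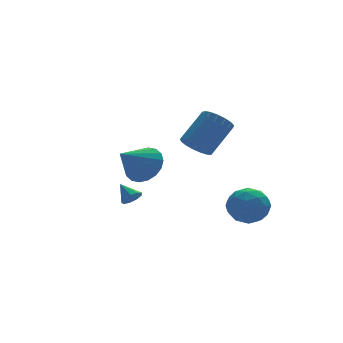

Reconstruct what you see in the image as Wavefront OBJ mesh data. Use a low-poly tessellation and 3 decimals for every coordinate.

v -0.14 1.381 -2.67
v 0.218 1.719 -2.935
v -0.42 2.179 -2.03
v -0.125 1.734 -3.104
v -0.476 1.584 -3.07
v -0.67 1.339 -2.848
v -0.616 1.113 -2.543
v -0.339 1.013 -2.297
v 0.03 1.085 -2.226
v 0.32 1.295 -2.362
v 0.394 1.546 -2.642
v 1.783 -1.602 1.405
v 2.299 -2.197 1.142
v 3.593 -1.653 2.452
v 3.077 -1.058 2.715
v 2.394 -1.883 0.918
v 3.688 -1.339 2.228
v 2.349 -1.504 0.806
v 3.643 -0.96 2.116
v 2.174 -1.148 0.83
v 3.468 -0.604 2.14
v 1.91 -0.896 0.987
v 3.204 -0.352 2.297
v 1.616 -0.806 1.239
v 2.91 -0.262 2.549
v 1.361 -0.898 1.529
v 2.655 -0.354 2.839
v 1.203 -1.151 1.791
v 2.497 -0.607 3.101
v 1.177 -1.508 1.964
v 2.471 -0.964 3.274
v 1.29 -1.886 2.01
v 2.584 -1.342 3.32
v 1.516 -2.199 1.916
v 2.81 -1.655 3.226
v 1.804 -2.375 1.706
v 3.097 -1.831 3.016
v 2.086 -2.375 1.427
v 3.38 -1.83 2.737
v -1.427 -3.531 1.507
v -0.798 -4.205 1.92
v -2.713 -4.089 2.553
v -0.743 -3.843 2.181
v -0.823 -3.419 2.309
v -1.023 -3.018 2.277
v -1.302 -2.718 2.093
v -1.607 -2.579 1.793
v -1.875 -2.629 1.436
v -2.055 -2.857 1.093
v -2.11 -3.219 0.832
v -2.03 -3.643 0.705
v -1.831 -4.044 0.736
v -1.551 -4.344 0.92
v -1.246 -4.483 1.221
v -0.978 -4.433 1.578
v 3.831 -1.998 -2.375
v 4.442 -2.798 -2.744
v 3.038 -3.102 -1.296
v 3.649 -3.902 -1.665
v 4.088 -3.121 -1.076
v 4.578 -2.438 -1.743
v 2.902 -3.462 -2.297
v 3.392 -2.779 -2.964
v 3.868 -3.703 -2.696
v 4.6 -3.492 -1.942
v 2.88 -2.408 -2.098
v 3.612 -2.197 -1.344
v 4.206 -2.301 -2.654
v 3.274 -3.599 -1.386
v 3.532 -3.139 -1.04
v 3.891 -3.61 -1.257
v 4.286 -2.09 -2.066
v 4.645 -2.56 -2.283
v 4.437 -2.75 -1.303
v 2.835 -3.34 -1.757
v 3.194 -3.81 -1.974
v 3.589 -2.29 -2.783
v 3.948 -2.761 -3
v 3.043 -3.15 -2.737
v 4.228 -3.303 -2.843
v 3.761 -3.952 -2.209
v 3.323 -3.693 -2.58
v 3.611 -3.292 -2.972
v 4.658 -3.18 -2.4
v 4.192 -3.828 -1.766
v 4.45 -3.369 -1.42
v 4.738 -2.968 -1.812
v 4.321 -3.711 -2.372
v 3.288 -2.072 -2.274
v 2.822 -2.72 -1.64
v 2.742 -2.932 -2.228
v 3.03 -2.531 -2.62
v 3.719 -1.948 -1.831
v 3.252 -2.597 -1.197
v 3.869 -2.608 -1.068
v 4.157 -2.207 -1.46
v 3.159 -2.189 -1.668
f 2 1 4
f 2 4 3
f 4 1 5
f 4 5 3
f 5 1 6
f 5 6 3
f 6 1 7
f 6 7 3
f 7 1 8
f 7 8 3
f 8 1 9
f 8 9 3
f 9 1 10
f 9 10 3
f 10 1 11
f 10 11 3
f 11 1 2
f 11 2 3
f 13 12 16
f 13 16 14
f 14 16 17
f 14 17 15
f 16 12 18
f 16 18 17
f 17 18 19
f 17 19 15
f 18 12 20
f 18 20 19
f 19 20 21
f 19 21 15
f 20 12 22
f 20 22 21
f 21 22 23
f 21 23 15
f 22 12 24
f 22 24 23
f 23 24 25
f 23 25 15
f 24 12 26
f 24 26 25
f 25 26 27
f 25 27 15
f 26 12 28
f 26 28 27
f 27 28 29
f 27 29 15
f 28 12 30
f 28 30 29
f 29 30 31
f 29 31 15
f 30 12 32
f 30 32 31
f 31 32 33
f 31 33 15
f 32 12 34
f 32 34 33
f 33 34 35
f 33 35 15
f 34 12 36
f 34 36 35
f 35 36 37
f 35 37 15
f 36 12 38
f 36 38 37
f 37 38 39
f 37 39 15
f 38 12 13
f 38 13 39
f 39 13 14
f 39 14 15
f 41 40 43
f 41 43 42
f 43 40 44
f 43 44 42
f 44 40 45
f 44 45 42
f 45 40 46
f 45 46 42
f 46 40 47
f 46 47 42
f 47 40 48
f 47 48 42
f 48 40 49
f 48 49 42
f 49 40 50
f 49 50 42
f 50 40 51
f 50 51 42
f 51 40 52
f 51 52 42
f 52 40 53
f 52 53 42
f 53 40 54
f 53 54 42
f 54 40 55
f 54 55 42
f 55 40 41
f 55 41 42
f 56 93 72
f 93 67 96
f 72 96 61
f 93 96 72
f 56 72 68
f 72 61 73
f 68 73 57
f 72 73 68
f 56 68 77
f 68 57 78
f 77 78 63
f 68 78 77
f 56 77 89
f 77 63 92
f 89 92 66
f 77 92 89
f 56 89 93
f 89 66 97
f 93 97 67
f 89 97 93
f 57 73 84
f 73 61 87
f 84 87 65
f 73 87 84
f 61 96 74
f 96 67 95
f 74 95 60
f 96 95 74
f 67 97 94
f 97 66 90
f 94 90 58
f 97 90 94
f 66 92 91
f 92 63 79
f 91 79 62
f 92 79 91
f 63 78 83
f 78 57 80
f 83 80 64
f 78 80 83
f 59 85 71
f 85 65 86
f 71 86 60
f 85 86 71
f 59 71 69
f 71 60 70
f 69 70 58
f 71 70 69
f 59 69 76
f 69 58 75
f 76 75 62
f 69 75 76
f 59 76 81
f 76 62 82
f 81 82 64
f 76 82 81
f 59 81 85
f 81 64 88
f 85 88 65
f 81 88 85
f 60 86 74
f 86 65 87
f 74 87 61
f 86 87 74
f 58 70 94
f 70 60 95
f 94 95 67
f 70 95 94
f 62 75 91
f 75 58 90
f 91 90 66
f 75 90 91
f 64 82 83
f 82 62 79
f 83 79 63
f 82 79 83
f 65 88 84
f 88 64 80
f 84 80 57
f 88 80 84



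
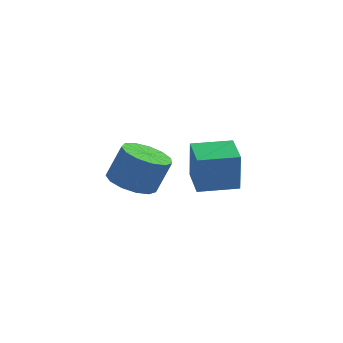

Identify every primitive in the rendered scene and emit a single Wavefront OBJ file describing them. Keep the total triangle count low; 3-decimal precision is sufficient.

v 0.718 0.349 -3.243
v 0.706 0.287 -1.454
v 0.874 1.83 -3.191
v 0.862 1.768 -1.402
v 2.398 0.172 -3.238
v 2.386 0.11 -1.449
v 2.554 1.653 -3.186
v 2.542 1.591 -1.397
v -2.752 -3.153 0.031
v -2.034 -2.605 -0.321
v -1.429 -2.538 1.018
v -2.148 -3.087 1.369
v -2.426 -2.26 -0.161
v -1.822 -2.193 1.178
v -2.922 -2.199 0.06
v -2.318 -2.132 1.399
v -3.364 -2.441 0.272
v -2.76 -2.374 1.61
v -3.612 -2.909 0.407
v -3.008 -2.842 1.745
v -3.587 -3.455 0.423
v -2.983 -3.388 1.761
v -3.296 -3.905 0.314
v -2.692 -3.838 1.652
v -2.833 -4.116 0.115
v -2.229 -4.05 1.454
v -2.344 -4.022 -0.11
v -1.74 -3.955 1.228
v -1.985 -3.652 -0.291
v -1.381 -3.585 1.048
v -1.869 -3.124 -0.369
v -1.265 -3.057 0.969
f 2 4 1
f 5 2 1
f 1 4 3
f 3 5 1
f 2 8 4
f 6 2 5
f 6 8 2
f 4 8 3
f 7 5 3
f 3 8 7
f 7 6 5
f 8 6 7
f 10 9 13
f 10 13 11
f 11 13 14
f 11 14 12
f 13 9 15
f 13 15 14
f 14 15 16
f 14 16 12
f 15 9 17
f 15 17 16
f 16 17 18
f 16 18 12
f 17 9 19
f 17 19 18
f 18 19 20
f 18 20 12
f 19 9 21
f 19 21 20
f 20 21 22
f 20 22 12
f 21 9 23
f 21 23 22
f 22 23 24
f 22 24 12
f 23 9 25
f 23 25 24
f 24 25 26
f 24 26 12
f 25 9 27
f 25 27 26
f 26 27 28
f 26 28 12
f 27 9 29
f 27 29 28
f 28 29 30
f 28 30 12
f 29 9 31
f 29 31 30
f 30 31 32
f 30 32 12
f 31 9 10
f 31 10 32
f 32 10 11
f 32 11 12



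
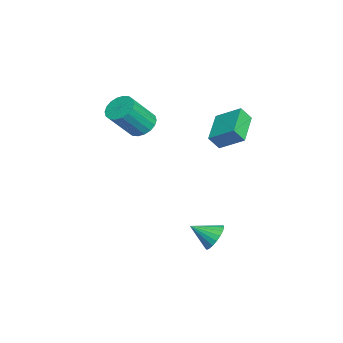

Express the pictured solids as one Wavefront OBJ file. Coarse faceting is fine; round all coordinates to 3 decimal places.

v -0.703 1.512 1.584
v -0.576 1.026 2.257
v -0.295 2.65 2.33
v -0.168 2.164 3.002
v 1.028 1.236 1.058
v 1.155 0.75 1.73
v 1.436 2.374 1.803
v 1.563 1.888 2.476
v -2.452 -2.462 0.639
v -1.707 -2.285 0.377
v -0.962 -3.261 1.84
v -1.708 -3.438 2.101
v -1.781 -2.01 0.598
v -1.036 -2.987 2.061
v -1.989 -1.825 0.828
v -1.244 -2.802 2.29
v -2.288 -1.766 1.02
v -1.543 -2.743 2.482
v -2.62 -1.845 1.136
v -1.875 -2.821 2.599
v -2.919 -2.046 1.154
v -2.174 -3.022 2.617
v -3.125 -2.329 1.07
v -2.38 -3.306 2.533
v -3.198 -2.639 0.9
v -2.453 -3.615 2.363
v -3.124 -2.913 0.679
v -2.379 -3.89 2.142
v -2.916 -3.098 0.45
v -2.171 -4.075 1.912
v -2.617 -3.157 0.258
v -1.872 -4.134 1.72
v -2.285 -3.079 0.141
v -1.54 -4.055 1.604
v -1.986 -2.878 0.123
v -1.241 -3.854 1.586
v -1.78 -2.594 0.207
v -1.035 -3.571 1.67
v 2.356 1.118 -3.972
v 2.662 1.482 -3.353
v 2.304 0.002 -3.288
v 2.345 1.526 -3.307
v 2.029 1.499 -3.375
v 1.769 1.406 -3.546
v 1.611 1.264 -3.791
v 1.582 1.096 -4.067
v 1.687 0.932 -4.327
v 1.908 0.801 -4.525
v 2.206 0.724 -4.628
v 2.53 0.716 -4.617
v 2.824 0.777 -4.494
v 3.037 0.897 -4.281
v 3.132 1.055 -4.015
v 3.094 1.225 -3.741
v 2.927 1.376 -3.507
f 2 4 1
f 5 2 1
f 1 4 3
f 3 5 1
f 2 8 4
f 6 2 5
f 6 8 2
f 4 8 3
f 7 5 3
f 3 8 7
f 7 6 5
f 8 6 7
f 10 9 13
f 10 13 11
f 11 13 14
f 11 14 12
f 13 9 15
f 13 15 14
f 14 15 16
f 14 16 12
f 15 9 17
f 15 17 16
f 16 17 18
f 16 18 12
f 17 9 19
f 17 19 18
f 18 19 20
f 18 20 12
f 19 9 21
f 19 21 20
f 20 21 22
f 20 22 12
f 21 9 23
f 21 23 22
f 22 23 24
f 22 24 12
f 23 9 25
f 23 25 24
f 24 25 26
f 24 26 12
f 25 9 27
f 25 27 26
f 26 27 28
f 26 28 12
f 27 9 29
f 27 29 28
f 28 29 30
f 28 30 12
f 29 9 31
f 29 31 30
f 30 31 32
f 30 32 12
f 31 9 33
f 31 33 32
f 32 33 34
f 32 34 12
f 33 9 35
f 33 35 34
f 34 35 36
f 34 36 12
f 35 9 37
f 35 37 36
f 36 37 38
f 36 38 12
f 37 9 10
f 37 10 38
f 38 10 11
f 38 11 12
f 40 39 42
f 40 42 41
f 42 39 43
f 42 43 41
f 43 39 44
f 43 44 41
f 44 39 45
f 44 45 41
f 45 39 46
f 45 46 41
f 46 39 47
f 46 47 41
f 47 39 48
f 47 48 41
f 48 39 49
f 48 49 41
f 49 39 50
f 49 50 41
f 50 39 51
f 50 51 41
f 51 39 52
f 51 52 41
f 52 39 53
f 52 53 41
f 53 39 54
f 53 54 41
f 54 39 55
f 54 55 41
f 55 39 40
f 55 40 41



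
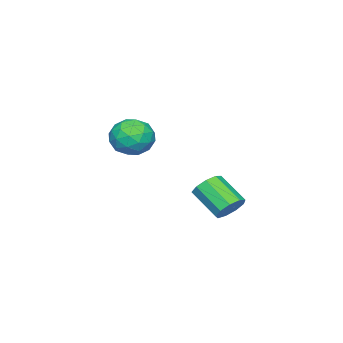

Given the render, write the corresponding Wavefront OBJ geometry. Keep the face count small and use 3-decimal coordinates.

v -1.956 -1.315 1.863
v -0.863 -1.498 2.055
v -2.277 -3.102 1.985
v -1.184 -3.285 2.177
v -1.811 -2.766 2.953
v -1.613 -1.661 2.877
v -1.527 -2.939 1.163
v -1.329 -1.834 1.087
v -0.598 -2.502 1.622
v -0.773 -2.395 2.728
v -2.367 -2.205 1.312
v -2.542 -2.098 2.418
v -1.381 -1.249 1.948
v -1.759 -3.351 2.092
v -2.128 -3.045 2.548
v -1.485 -3.153 2.66
v -1.822 -1.345 2.432
v -1.18 -1.453 2.544
v -1.737 -2.198 3.072
v -1.96 -3.147 1.496
v -1.318 -3.255 1.608
v -1.655 -1.447 1.38
v -1.012 -1.555 1.492
v -1.403 -2.402 0.968
v -0.583 -1.947 1.806
v -0.771 -2.998 1.878
v -0.973 -2.794 1.282
v -0.857 -2.145 1.238
v -0.686 -1.884 2.457
v -0.875 -2.935 2.528
v -1.244 -2.63 2.984
v -1.127 -1.98 2.94
v -0.53 -2.474 2.202
v -2.265 -1.665 1.512
v -2.454 -2.716 1.583
v -2.013 -2.62 1.1
v -1.896 -1.97 1.056
v -2.369 -1.602 2.162
v -2.557 -2.653 2.234
v -2.283 -2.455 2.802
v -2.167 -1.806 2.758
v -2.61 -2.126 1.838
v -0.216 3.525 -0.634
v 0.444 3.168 -0.912
v 0.136 1.798 0.116
v -0.524 2.155 0.394
v 0.566 3.47 -0.473
v 0.258 2.101 0.555
v 0.322 3.798 -0.109
v 0.014 2.429 0.919
v -0.174 3.998 0.009
v -0.482 2.629 1.038
v -0.689 3.977 -0.174
v -0.997 2.607 0.855
v -0.983 3.744 -0.572
v -1.291 2.374 0.456
v -0.918 3.408 -0.999
v -1.226 2.039 0.029
v -0.525 3.127 -1.256
v -0.833 1.758 -0.228
v 0.013 3.032 -1.221
v -0.295 1.663 -0.193
f 1 38 17
f 38 12 41
f 17 41 6
f 38 41 17
f 1 17 13
f 17 6 18
f 13 18 2
f 17 18 13
f 1 13 22
f 13 2 23
f 22 23 8
f 13 23 22
f 1 22 34
f 22 8 37
f 34 37 11
f 22 37 34
f 1 34 38
f 34 11 42
f 38 42 12
f 34 42 38
f 2 18 29
f 18 6 32
f 29 32 10
f 18 32 29
f 6 41 19
f 41 12 40
f 19 40 5
f 41 40 19
f 12 42 39
f 42 11 35
f 39 35 3
f 42 35 39
f 11 37 36
f 37 8 24
f 36 24 7
f 37 24 36
f 8 23 28
f 23 2 25
f 28 25 9
f 23 25 28
f 4 30 16
f 30 10 31
f 16 31 5
f 30 31 16
f 4 16 14
f 16 5 15
f 14 15 3
f 16 15 14
f 4 14 21
f 14 3 20
f 21 20 7
f 14 20 21
f 4 21 26
f 21 7 27
f 26 27 9
f 21 27 26
f 4 26 30
f 26 9 33
f 30 33 10
f 26 33 30
f 5 31 19
f 31 10 32
f 19 32 6
f 31 32 19
f 3 15 39
f 15 5 40
f 39 40 12
f 15 40 39
f 7 20 36
f 20 3 35
f 36 35 11
f 20 35 36
f 9 27 28
f 27 7 24
f 28 24 8
f 27 24 28
f 10 33 29
f 33 9 25
f 29 25 2
f 33 25 29
f 44 43 47
f 44 47 45
f 45 47 48
f 45 48 46
f 47 43 49
f 47 49 48
f 48 49 50
f 48 50 46
f 49 43 51
f 49 51 50
f 50 51 52
f 50 52 46
f 51 43 53
f 51 53 52
f 52 53 54
f 52 54 46
f 53 43 55
f 53 55 54
f 54 55 56
f 54 56 46
f 55 43 57
f 55 57 56
f 56 57 58
f 56 58 46
f 57 43 59
f 57 59 58
f 58 59 60
f 58 60 46
f 59 43 61
f 59 61 60
f 60 61 62
f 60 62 46
f 61 43 44
f 61 44 62
f 62 44 45
f 62 45 46



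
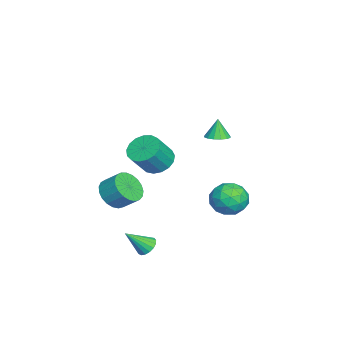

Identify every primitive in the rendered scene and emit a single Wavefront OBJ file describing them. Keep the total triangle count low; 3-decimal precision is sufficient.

v 1.085 2.123 3.29
v 1.612 1.677 3.409
v 0.815 2.117 4.47
v 1.758 2.007 3.444
v 1.724 2.367 3.438
v 1.519 2.663 3.393
v 1.198 2.813 3.32
v 0.847 2.779 3.239
v 0.559 2.569 3.172
v 0.412 2.24 3.137
v 0.446 1.879 3.142
v 0.651 1.584 3.188
v 0.972 1.433 3.261
v 1.324 1.467 3.342
v 0.647 -3.459 -1.616
v 1.337 -4.086 -1.156
v 1.644 -3.169 -0.364
v 0.953 -2.541 -0.824
v 1.576 -3.9 -1.464
v 1.883 -2.983 -0.673
v 1.654 -3.638 -1.799
v 1.961 -2.72 -1.008
v 1.559 -3.344 -2.102
v 1.866 -2.427 -1.31
v 1.305 -3.071 -2.321
v 1.612 -2.153 -1.529
v 0.938 -2.864 -2.418
v 1.245 -1.947 -1.626
v 0.52 -2.761 -2.376
v 0.827 -1.843 -1.585
v 0.124 -2.777 -2.203
v 0.431 -1.86 -1.411
v -0.181 -2.912 -1.928
v 0.126 -1.995 -1.137
v -0.344 -3.141 -1.599
v -0.037 -2.224 -0.808
v -0.335 -3.426 -1.274
v -0.028 -2.508 -0.482
v -0.157 -3.715 -1.007
v 0.15 -2.798 -0.215
v 0.161 -3.961 -0.845
v 0.468 -3.043 -0.054
v 0.562 -4.12 -0.817
v 0.869 -3.202 -0.026
v 0.978 -4.164 -0.927
v 1.285 -3.246 -0.135
v -4.044 -1.674 -1.416
v -3.286 -0.96 -1.554
v -2.379 -1.652 -0.162
v -3.136 -2.366 -0.024
v -3.605 -0.737 -1.236
v -2.698 -1.43 0.156
v -4.024 -0.729 -0.959
v -3.117 -1.421 0.433
v -4.448 -0.937 -0.786
v -3.541 -1.63 0.606
v -4.779 -1.314 -0.758
v -3.872 -2.007 0.634
v -4.941 -1.774 -0.881
v -4.034 -2.466 0.511
v -4.898 -2.21 -1.126
v -3.991 -2.903 0.266
v -4.659 -2.524 -1.438
v -3.752 -3.216 -0.046
v -4.28 -2.643 -1.744
v -3.372 -3.335 -0.352
v -3.846 -2.54 -1.976
v -2.938 -3.232 -0.584
v -3.457 -2.238 -2.079
v -2.55 -2.931 -0.687
v -3.203 -1.807 -2.03
v -2.296 -2.5 -0.639
v -3.141 -1.346 -1.841
v -2.234 -2.039 -0.449
v -0.886 3.297 -1.449
v 0.27 3.322 -1.425
v -0.83 1.978 -2.775
v 0.326 2.003 -2.751
v -0.262 1.579 -1.85
v -0.297 2.394 -1.03
v -0.263 2.906 -3.17
v -0.298 3.721 -2.35
v 0.655 3.081 -2.488
v 0.656 2.261 -1.673
v -1.216 3.039 -2.527
v -1.215 2.219 -1.712
v -0.313 3.425 -1.32
v -0.247 1.875 -2.88
v -0.592 1.625 -2.35
v 0.087 1.64 -2.336
v -0.646 2.88 -1.089
v 0.033 2.895 -1.074
v -0.279 1.87 -1.324
v -0.593 2.405 -3.126
v 0.086 2.42 -3.111
v -0.647 3.66 -1.864
v 0.032 3.675 -1.85
v -0.281 3.43 -2.876
v 0.593 3.298 -1.931
v 0.626 2.523 -2.711
v 0.279 3.054 -2.957
v 0.259 3.533 -2.475
v 0.593 2.816 -1.452
v 0.626 2.041 -2.231
v 0.281 1.791 -1.702
v 0.26 2.271 -1.22
v 0.819 2.674 -2.077
v -1.186 3.259 -1.969
v -1.153 2.484 -2.748
v -0.82 3.029 -2.98
v -0.841 3.509 -2.498
v -1.186 2.777 -1.489
v -1.153 2.002 -2.269
v -0.819 1.767 -1.725
v -0.839 2.246 -1.243
v -1.379 2.626 -2.123
v 3.38 -1.271 -3.878
v 3.86 -1.497 -4.272
v 3.84 -2.349 -2.702
v 3.998 -1.262 -4.111
v 3.994 -1.03 -3.897
v 3.85 -0.853 -3.679
v 3.598 -0.772 -3.506
v 3.296 -0.805 -3.419
v 3.014 -0.945 -3.436
v 2.815 -1.16 -3.556
v 2.746 -1.4 -3.749
v 2.822 -1.611 -3.971
v 3.026 -1.744 -4.173
v 3.311 -1.769 -4.307
v 3.612 -1.679 -4.342
f 2 1 4
f 2 4 3
f 4 1 5
f 4 5 3
f 5 1 6
f 5 6 3
f 6 1 7
f 6 7 3
f 7 1 8
f 7 8 3
f 8 1 9
f 8 9 3
f 9 1 10
f 9 10 3
f 10 1 11
f 10 11 3
f 11 1 12
f 11 12 3
f 12 1 13
f 12 13 3
f 13 1 14
f 13 14 3
f 14 1 2
f 14 2 3
f 16 15 19
f 16 19 17
f 17 19 20
f 17 20 18
f 19 15 21
f 19 21 20
f 20 21 22
f 20 22 18
f 21 15 23
f 21 23 22
f 22 23 24
f 22 24 18
f 23 15 25
f 23 25 24
f 24 25 26
f 24 26 18
f 25 15 27
f 25 27 26
f 26 27 28
f 26 28 18
f 27 15 29
f 27 29 28
f 28 29 30
f 28 30 18
f 29 15 31
f 29 31 30
f 30 31 32
f 30 32 18
f 31 15 33
f 31 33 32
f 32 33 34
f 32 34 18
f 33 15 35
f 33 35 34
f 34 35 36
f 34 36 18
f 35 15 37
f 35 37 36
f 36 37 38
f 36 38 18
f 37 15 39
f 37 39 38
f 38 39 40
f 38 40 18
f 39 15 41
f 39 41 40
f 40 41 42
f 40 42 18
f 41 15 43
f 41 43 42
f 42 43 44
f 42 44 18
f 43 15 45
f 43 45 44
f 44 45 46
f 44 46 18
f 45 15 16
f 45 16 46
f 46 16 17
f 46 17 18
f 48 47 51
f 48 51 49
f 49 51 52
f 49 52 50
f 51 47 53
f 51 53 52
f 52 53 54
f 52 54 50
f 53 47 55
f 53 55 54
f 54 55 56
f 54 56 50
f 55 47 57
f 55 57 56
f 56 57 58
f 56 58 50
f 57 47 59
f 57 59 58
f 58 59 60
f 58 60 50
f 59 47 61
f 59 61 60
f 60 61 62
f 60 62 50
f 61 47 63
f 61 63 62
f 62 63 64
f 62 64 50
f 63 47 65
f 63 65 64
f 64 65 66
f 64 66 50
f 65 47 67
f 65 67 66
f 66 67 68
f 66 68 50
f 67 47 69
f 67 69 68
f 68 69 70
f 68 70 50
f 69 47 71
f 69 71 70
f 70 71 72
f 70 72 50
f 71 47 73
f 71 73 72
f 72 73 74
f 72 74 50
f 73 47 48
f 73 48 74
f 74 48 49
f 74 49 50
f 75 112 91
f 112 86 115
f 91 115 80
f 112 115 91
f 75 91 87
f 91 80 92
f 87 92 76
f 91 92 87
f 75 87 96
f 87 76 97
f 96 97 82
f 87 97 96
f 75 96 108
f 96 82 111
f 108 111 85
f 96 111 108
f 75 108 112
f 108 85 116
f 112 116 86
f 108 116 112
f 76 92 103
f 92 80 106
f 103 106 84
f 92 106 103
f 80 115 93
f 115 86 114
f 93 114 79
f 115 114 93
f 86 116 113
f 116 85 109
f 113 109 77
f 116 109 113
f 85 111 110
f 111 82 98
f 110 98 81
f 111 98 110
f 82 97 102
f 97 76 99
f 102 99 83
f 97 99 102
f 78 104 90
f 104 84 105
f 90 105 79
f 104 105 90
f 78 90 88
f 90 79 89
f 88 89 77
f 90 89 88
f 78 88 95
f 88 77 94
f 95 94 81
f 88 94 95
f 78 95 100
f 95 81 101
f 100 101 83
f 95 101 100
f 78 100 104
f 100 83 107
f 104 107 84
f 100 107 104
f 79 105 93
f 105 84 106
f 93 106 80
f 105 106 93
f 77 89 113
f 89 79 114
f 113 114 86
f 89 114 113
f 81 94 110
f 94 77 109
f 110 109 85
f 94 109 110
f 83 101 102
f 101 81 98
f 102 98 82
f 101 98 102
f 84 107 103
f 107 83 99
f 103 99 76
f 107 99 103
f 118 117 120
f 118 120 119
f 120 117 121
f 120 121 119
f 121 117 122
f 121 122 119
f 122 117 123
f 122 123 119
f 123 117 124
f 123 124 119
f 124 117 125
f 124 125 119
f 125 117 126
f 125 126 119
f 126 117 127
f 126 127 119
f 127 117 128
f 127 128 119
f 128 117 129
f 128 129 119
f 129 117 130
f 129 130 119
f 130 117 131
f 130 131 119
f 131 117 118
f 131 118 119



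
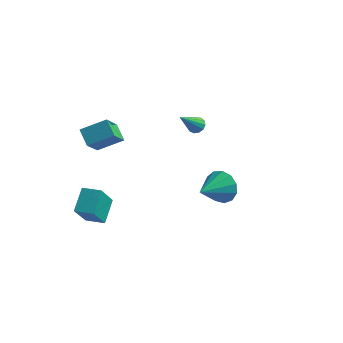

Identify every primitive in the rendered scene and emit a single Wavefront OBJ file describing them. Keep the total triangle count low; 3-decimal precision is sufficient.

v -3.271 -2.232 2.576
v -3.987 -1.657 3.217
v -3.37 -0.928 1.296
v -4.086 -0.353 1.937
v -2.074 -1.487 3.243
v -2.79 -0.912 3.884
v -2.173 -0.183 1.963
v -2.889 0.392 2.604
v 3.742 -1.06 0.803
v 4.101 -1.469 -0.06
v 3.278 -2.68 1.377
v 4.54 -1.462 0.312
v 4.725 -1.329 0.839
v 4.598 -1.11 1.355
v 4.199 -0.875 1.696
v 3.655 -0.699 1.753
v 3.138 -0.637 1.509
v 2.813 -0.71 1.04
v 2.783 -0.894 0.497
v 3.057 -1.131 0.05
v 3.549 -1.345 -0.157
v -3.824 -1.605 -4.087
v -3.871 -2.766 -2.472
v -3.993 -0.335 -3.179
v -4.04 -1.497 -1.564
v -2.72 -1.523 -3.996
v -2.767 -2.685 -2.381
v -2.889 -0.254 -3.088
v -2.936 -1.415 -1.473
v 0.024 4.097 1.001
v 0.353 3.725 0.763
v -0.404 2.863 2.339
v 0.529 3.882 0.964
v 0.545 4.107 1.177
v 0.396 4.329 1.333
v 0.128 4.477 1.384
v -0.172 4.504 1.313
v -0.41 4.402 1.143
v -0.51 4.203 0.928
v -0.441 3.97 0.735
v -0.224 3.778 0.627
v 0.072 3.686 0.638
f 2 4 1
f 5 2 1
f 1 4 3
f 3 5 1
f 2 8 4
f 6 2 5
f 6 8 2
f 4 8 3
f 7 5 3
f 3 8 7
f 7 6 5
f 8 6 7
f 10 9 12
f 10 12 11
f 12 9 13
f 12 13 11
f 13 9 14
f 13 14 11
f 14 9 15
f 14 15 11
f 15 9 16
f 15 16 11
f 16 9 17
f 16 17 11
f 17 9 18
f 17 18 11
f 18 9 19
f 18 19 11
f 19 9 20
f 19 20 11
f 20 9 21
f 20 21 11
f 21 9 10
f 21 10 11
f 23 25 22
f 26 23 22
f 22 25 24
f 24 26 22
f 23 29 25
f 27 23 26
f 27 29 23
f 25 29 24
f 28 26 24
f 24 29 28
f 28 27 26
f 29 27 28
f 31 30 33
f 31 33 32
f 33 30 34
f 33 34 32
f 34 30 35
f 34 35 32
f 35 30 36
f 35 36 32
f 36 30 37
f 36 37 32
f 37 30 38
f 37 38 32
f 38 30 39
f 38 39 32
f 39 30 40
f 39 40 32
f 40 30 41
f 40 41 32
f 41 30 42
f 41 42 32
f 42 30 31
f 42 31 32



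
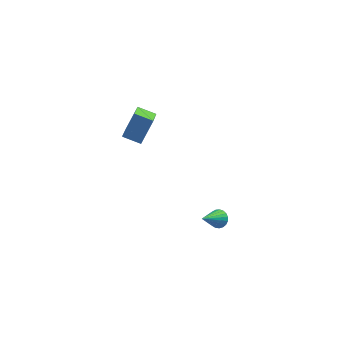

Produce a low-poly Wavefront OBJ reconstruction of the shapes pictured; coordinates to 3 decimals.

v -2.715 -1.604 2.678
v -2.83 -3.189 3.644
v -2.055 -0.841 4.008
v -2.169 -2.426 4.974
v -1.671 -1.894 2.326
v -1.785 -3.479 3.292
v -1.01 -1.131 3.656
v -1.125 -2.716 4.622
v 2.543 -3.385 -3.962
v 2.986 -3.283 -3.54
v 1.597 -4.495 -2.698
v 2.822 -3.089 -3.493
v 2.61 -2.947 -3.527
v 2.386 -2.881 -3.637
v 2.189 -2.902 -3.802
v 2.054 -3.006 -3.995
v 2.003 -3.176 -4.183
v 2.046 -3.382 -4.332
v 2.174 -3.588 -4.417
v 2.367 -3.759 -4.423
v 2.59 -3.866 -4.35
v 2.805 -3.889 -4.209
v 2.975 -3.826 -4.026
v 3.07 -3.685 -3.832
v 3.074 -3.493 -3.66
f 2 4 1
f 5 2 1
f 1 4 3
f 3 5 1
f 2 8 4
f 6 2 5
f 6 8 2
f 4 8 3
f 7 5 3
f 3 8 7
f 7 6 5
f 8 6 7
f 10 9 12
f 10 12 11
f 12 9 13
f 12 13 11
f 13 9 14
f 13 14 11
f 14 9 15
f 14 15 11
f 15 9 16
f 15 16 11
f 16 9 17
f 16 17 11
f 17 9 18
f 17 18 11
f 18 9 19
f 18 19 11
f 19 9 20
f 19 20 11
f 20 9 21
f 20 21 11
f 21 9 22
f 21 22 11
f 22 9 23
f 22 23 11
f 23 9 24
f 23 24 11
f 24 9 25
f 24 25 11
f 25 9 10
f 25 10 11

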